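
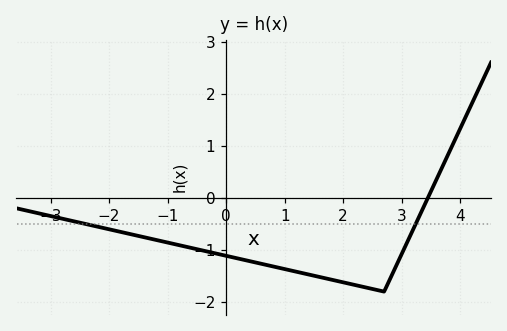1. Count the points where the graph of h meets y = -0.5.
2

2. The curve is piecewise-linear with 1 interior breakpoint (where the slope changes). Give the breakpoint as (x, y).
(2.7, -1.8)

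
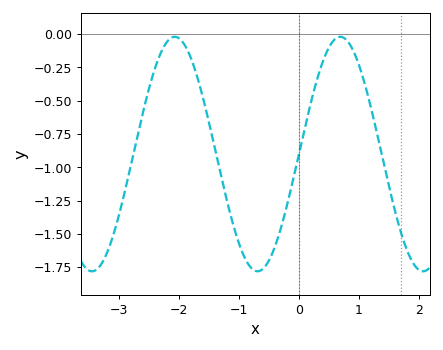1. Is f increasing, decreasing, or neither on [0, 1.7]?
neither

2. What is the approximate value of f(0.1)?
-0.7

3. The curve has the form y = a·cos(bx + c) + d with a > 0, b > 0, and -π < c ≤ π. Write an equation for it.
y = 0.88cos(2.28x - 1.57) - 0.9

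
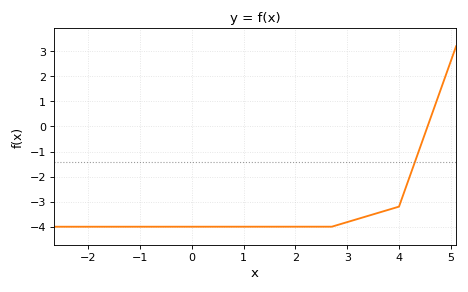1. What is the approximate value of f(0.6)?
-4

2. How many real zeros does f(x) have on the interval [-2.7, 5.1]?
1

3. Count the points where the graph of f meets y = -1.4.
1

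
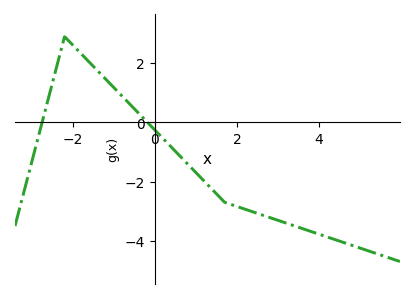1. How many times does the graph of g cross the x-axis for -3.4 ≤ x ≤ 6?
2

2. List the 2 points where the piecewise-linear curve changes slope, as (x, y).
(-2.2, 2.9); (1.7, -2.7)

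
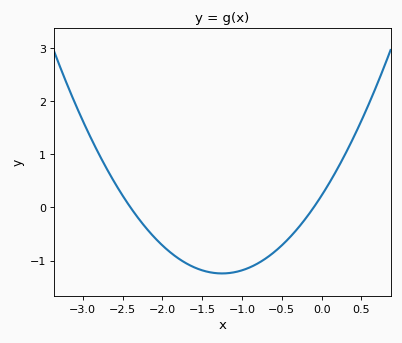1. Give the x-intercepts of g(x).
-2.4, -0.1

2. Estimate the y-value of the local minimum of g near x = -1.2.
-1.24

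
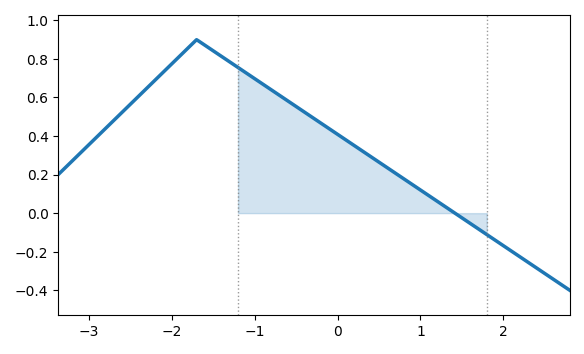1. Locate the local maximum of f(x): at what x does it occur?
-1.7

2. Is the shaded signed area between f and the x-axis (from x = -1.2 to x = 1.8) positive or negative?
positive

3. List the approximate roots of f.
1.4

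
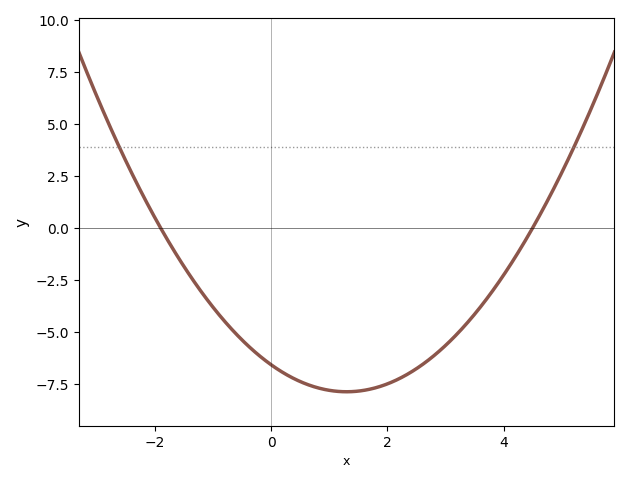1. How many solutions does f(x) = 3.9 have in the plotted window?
2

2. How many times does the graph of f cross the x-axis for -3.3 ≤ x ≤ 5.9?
2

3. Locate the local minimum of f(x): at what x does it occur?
1.3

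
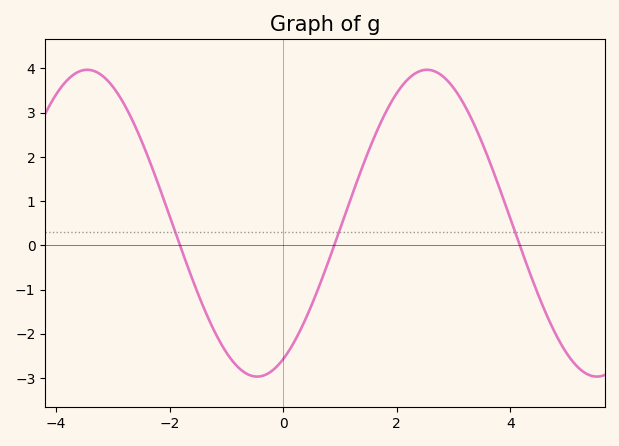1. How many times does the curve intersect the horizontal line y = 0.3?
3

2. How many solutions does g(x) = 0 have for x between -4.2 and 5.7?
3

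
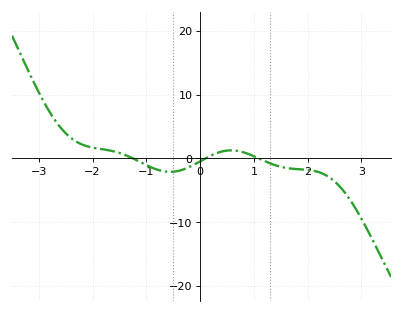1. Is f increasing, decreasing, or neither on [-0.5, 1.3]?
neither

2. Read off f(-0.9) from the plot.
-1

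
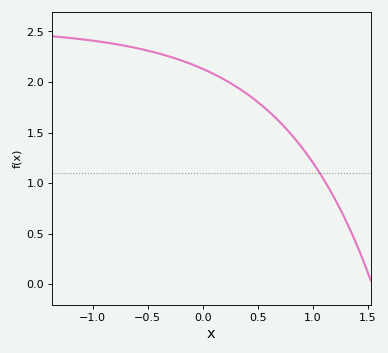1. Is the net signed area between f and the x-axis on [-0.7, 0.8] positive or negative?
positive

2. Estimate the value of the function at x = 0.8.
1.5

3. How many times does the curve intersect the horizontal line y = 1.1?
1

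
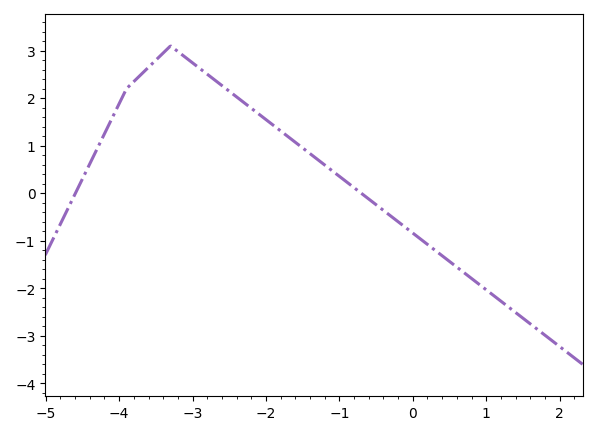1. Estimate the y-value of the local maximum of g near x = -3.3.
3.1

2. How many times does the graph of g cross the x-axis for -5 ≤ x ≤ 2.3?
2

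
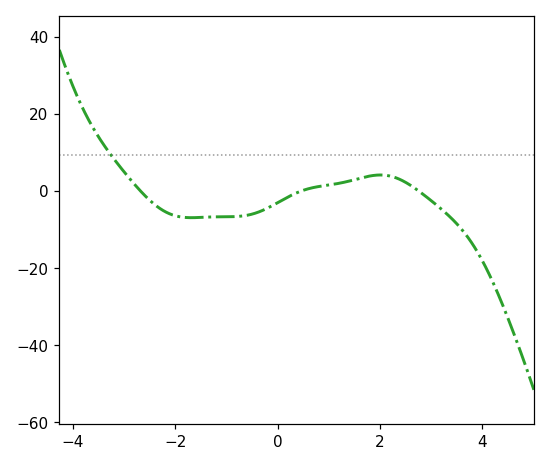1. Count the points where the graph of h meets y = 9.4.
1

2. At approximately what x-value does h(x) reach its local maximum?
2.01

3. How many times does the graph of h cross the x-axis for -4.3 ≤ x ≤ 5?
3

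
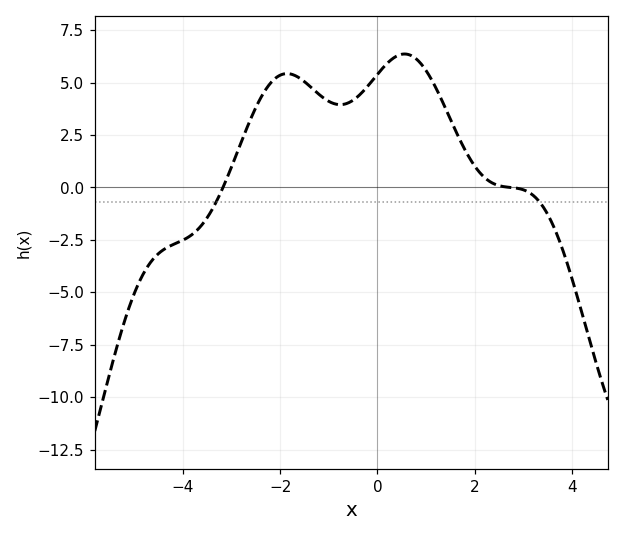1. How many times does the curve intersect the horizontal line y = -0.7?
2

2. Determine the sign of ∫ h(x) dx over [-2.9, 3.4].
positive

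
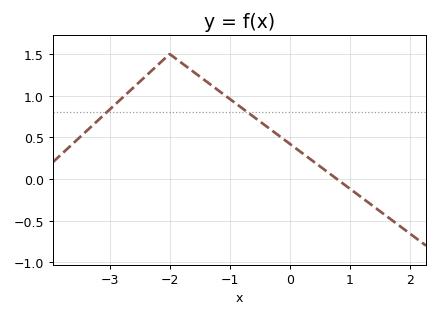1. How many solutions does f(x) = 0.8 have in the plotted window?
2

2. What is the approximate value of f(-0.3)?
0.584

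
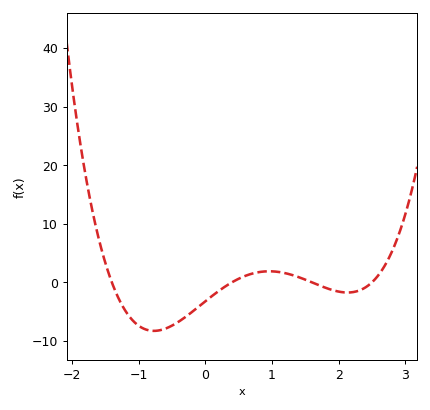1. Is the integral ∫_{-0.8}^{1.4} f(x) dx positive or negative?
negative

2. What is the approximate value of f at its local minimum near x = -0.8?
-8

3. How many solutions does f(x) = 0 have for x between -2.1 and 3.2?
4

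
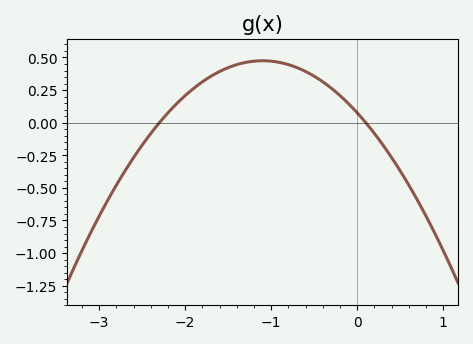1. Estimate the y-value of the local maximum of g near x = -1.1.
0.475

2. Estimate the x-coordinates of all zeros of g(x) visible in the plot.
-2.3, 0.1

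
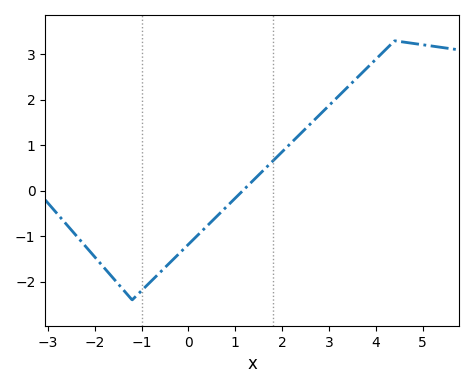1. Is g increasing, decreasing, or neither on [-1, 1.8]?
increasing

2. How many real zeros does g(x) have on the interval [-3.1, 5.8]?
1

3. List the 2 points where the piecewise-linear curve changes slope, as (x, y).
(-1.2, -2.4); (4.4, 3.3)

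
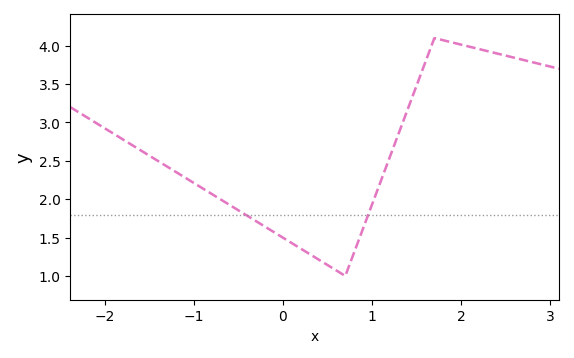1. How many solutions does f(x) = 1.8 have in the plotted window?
2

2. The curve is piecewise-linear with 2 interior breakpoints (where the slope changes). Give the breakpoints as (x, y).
(0.7, 1); (1.7, 4.1)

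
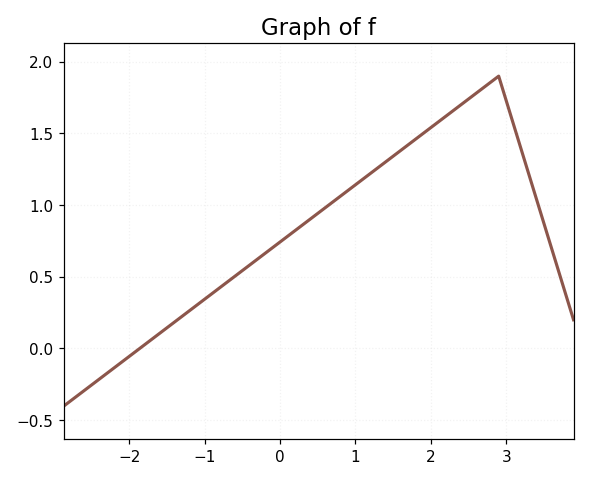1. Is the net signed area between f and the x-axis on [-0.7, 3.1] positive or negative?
positive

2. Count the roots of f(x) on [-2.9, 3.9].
1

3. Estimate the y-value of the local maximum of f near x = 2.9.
1.9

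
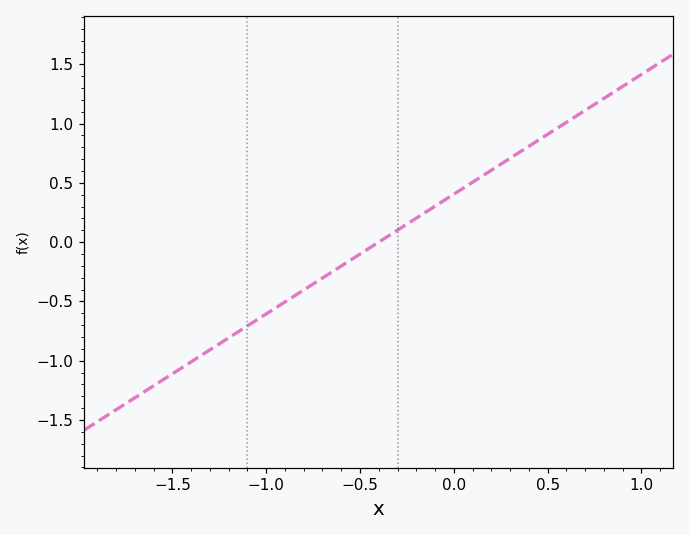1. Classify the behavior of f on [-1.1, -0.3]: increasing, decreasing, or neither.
increasing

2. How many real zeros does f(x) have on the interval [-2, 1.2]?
1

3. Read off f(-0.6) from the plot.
-0.202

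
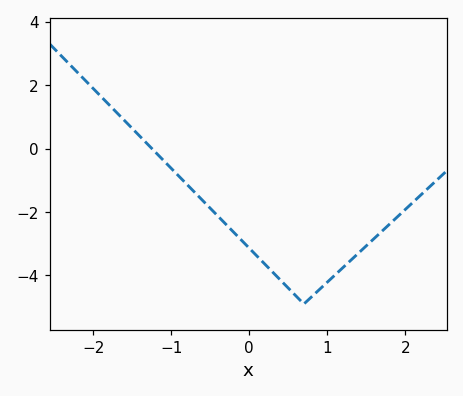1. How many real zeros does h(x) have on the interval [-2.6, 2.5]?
1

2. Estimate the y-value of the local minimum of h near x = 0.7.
-4.9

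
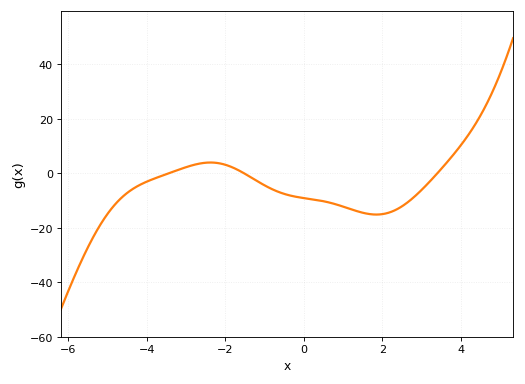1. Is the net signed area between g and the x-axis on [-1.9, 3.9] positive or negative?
negative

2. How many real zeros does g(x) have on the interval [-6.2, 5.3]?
3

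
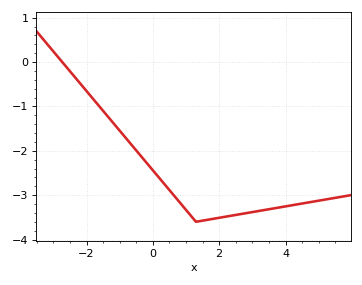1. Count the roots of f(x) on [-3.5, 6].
1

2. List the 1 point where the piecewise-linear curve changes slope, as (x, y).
(1.3, -3.6)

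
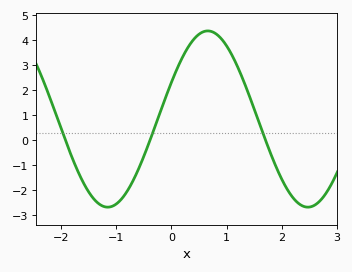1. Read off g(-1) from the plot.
-2.54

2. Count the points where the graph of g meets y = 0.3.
3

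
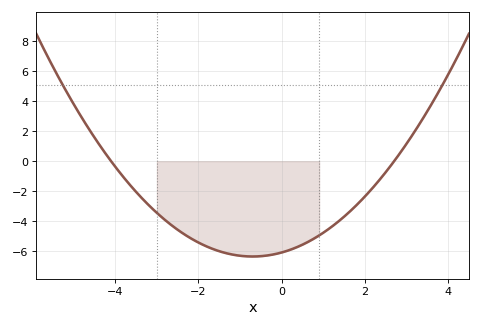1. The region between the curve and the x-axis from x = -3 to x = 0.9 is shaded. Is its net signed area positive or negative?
negative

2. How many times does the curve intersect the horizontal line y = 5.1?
2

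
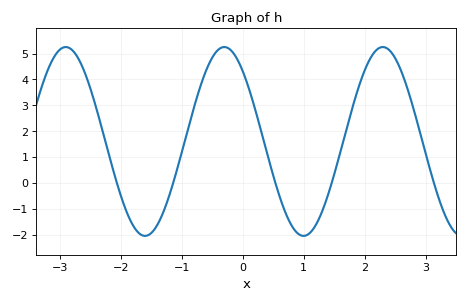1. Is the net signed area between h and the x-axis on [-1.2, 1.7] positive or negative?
positive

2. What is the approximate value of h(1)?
-2.05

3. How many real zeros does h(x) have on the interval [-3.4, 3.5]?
5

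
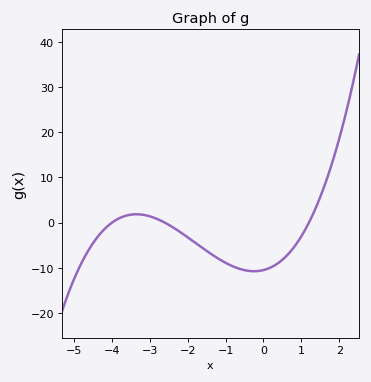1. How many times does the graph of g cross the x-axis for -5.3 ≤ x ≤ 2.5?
3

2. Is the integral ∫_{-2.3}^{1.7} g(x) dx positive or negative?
negative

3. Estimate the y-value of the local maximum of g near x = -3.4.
2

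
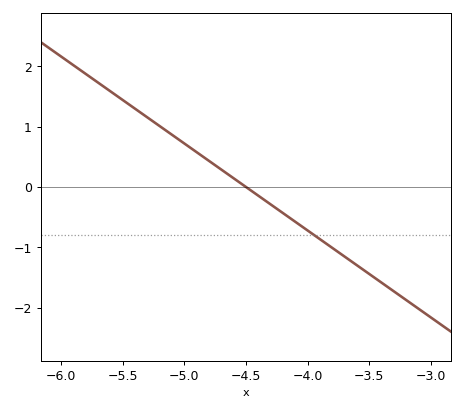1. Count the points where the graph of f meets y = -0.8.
1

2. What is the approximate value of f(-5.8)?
1.87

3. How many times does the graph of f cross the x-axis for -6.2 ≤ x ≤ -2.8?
1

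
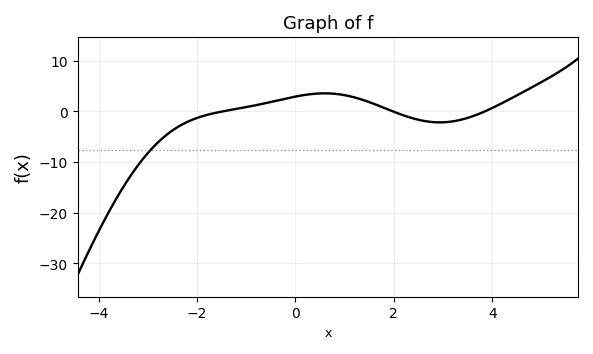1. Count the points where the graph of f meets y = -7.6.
1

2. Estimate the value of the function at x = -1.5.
-0.049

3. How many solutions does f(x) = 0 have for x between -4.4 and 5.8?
3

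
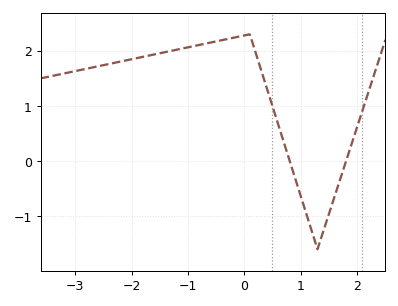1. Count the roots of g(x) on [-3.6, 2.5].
2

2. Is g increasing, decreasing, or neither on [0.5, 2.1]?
neither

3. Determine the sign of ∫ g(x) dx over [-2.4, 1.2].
positive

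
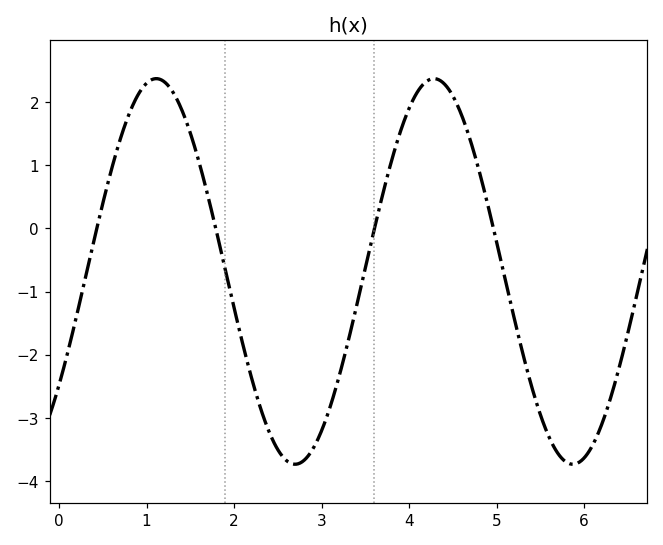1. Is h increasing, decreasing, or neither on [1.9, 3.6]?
neither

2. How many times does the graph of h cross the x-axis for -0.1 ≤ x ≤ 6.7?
4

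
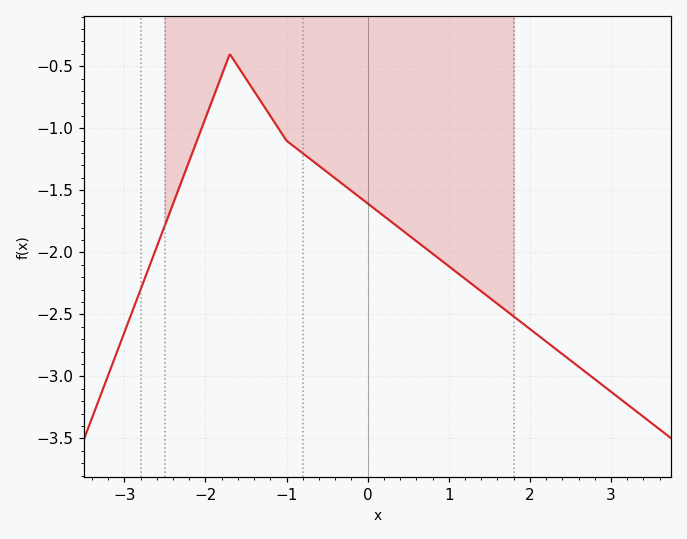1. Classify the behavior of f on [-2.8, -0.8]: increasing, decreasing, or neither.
neither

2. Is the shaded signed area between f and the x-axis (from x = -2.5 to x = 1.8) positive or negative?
negative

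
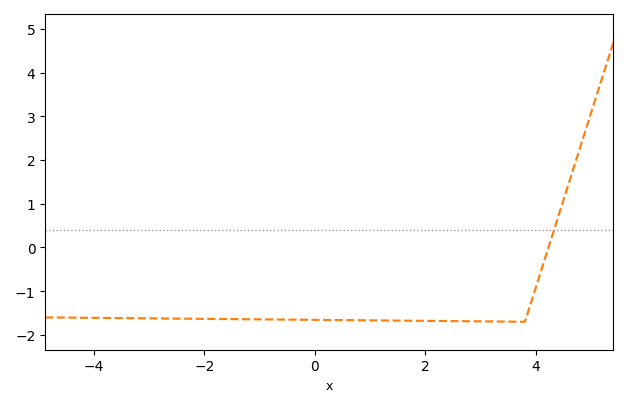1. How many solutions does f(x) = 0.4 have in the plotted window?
1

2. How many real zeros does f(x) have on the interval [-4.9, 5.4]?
1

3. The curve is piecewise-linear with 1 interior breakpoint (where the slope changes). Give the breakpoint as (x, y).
(3.8, -1.7)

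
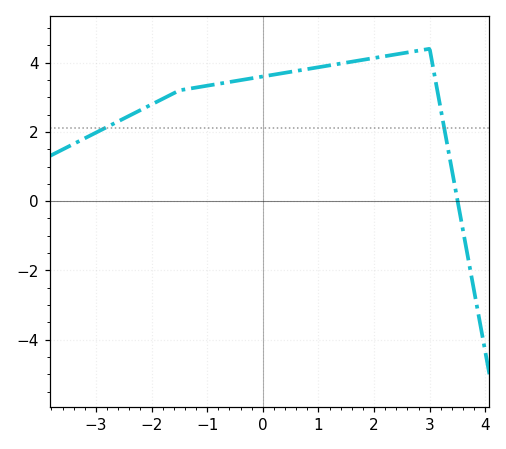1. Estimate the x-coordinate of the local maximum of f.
3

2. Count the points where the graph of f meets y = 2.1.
2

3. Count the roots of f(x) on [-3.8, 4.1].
1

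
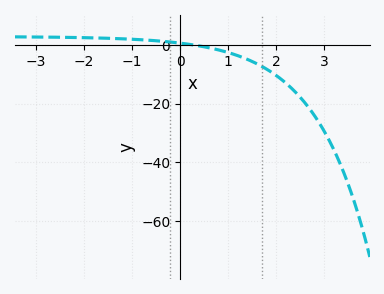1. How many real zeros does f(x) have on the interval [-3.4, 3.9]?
1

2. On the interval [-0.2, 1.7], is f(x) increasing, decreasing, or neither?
decreasing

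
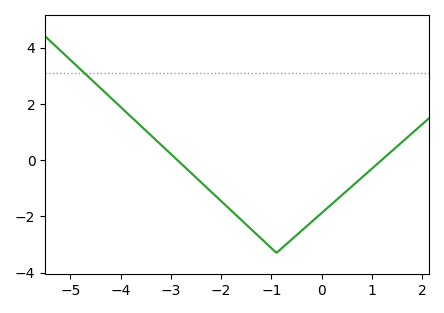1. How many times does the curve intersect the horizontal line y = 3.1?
1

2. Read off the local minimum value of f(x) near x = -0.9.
-3.2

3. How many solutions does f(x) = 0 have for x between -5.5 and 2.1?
2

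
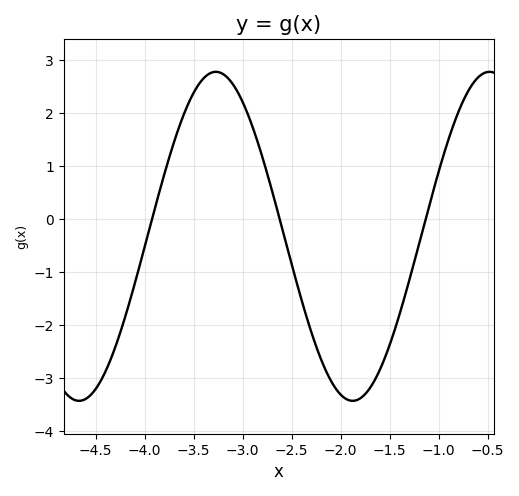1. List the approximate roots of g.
-3.92, -2.62, -1.13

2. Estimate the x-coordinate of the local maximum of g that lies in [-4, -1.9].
-3.27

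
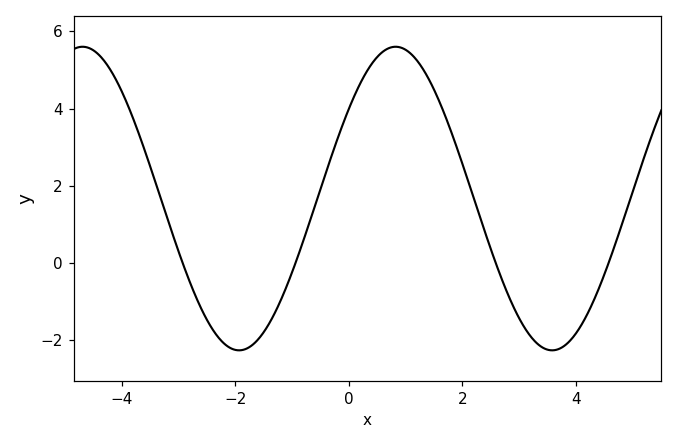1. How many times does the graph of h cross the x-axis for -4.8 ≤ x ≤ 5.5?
4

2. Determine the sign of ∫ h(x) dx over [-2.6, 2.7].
positive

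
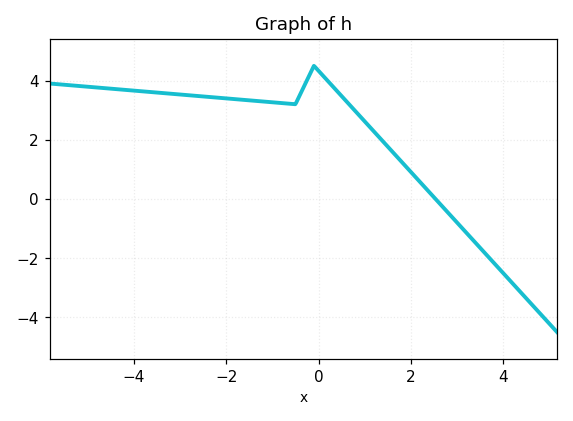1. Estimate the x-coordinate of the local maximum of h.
0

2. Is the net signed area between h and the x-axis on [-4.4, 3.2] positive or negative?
positive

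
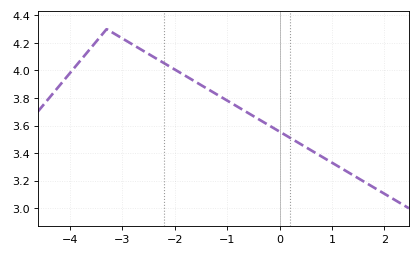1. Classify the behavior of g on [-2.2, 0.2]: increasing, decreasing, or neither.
decreasing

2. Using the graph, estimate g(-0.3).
3.62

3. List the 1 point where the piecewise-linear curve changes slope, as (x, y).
(-3.3, 4.3)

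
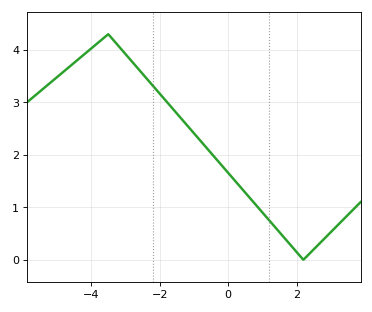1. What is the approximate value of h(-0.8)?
2.3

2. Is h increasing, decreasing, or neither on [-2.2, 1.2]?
decreasing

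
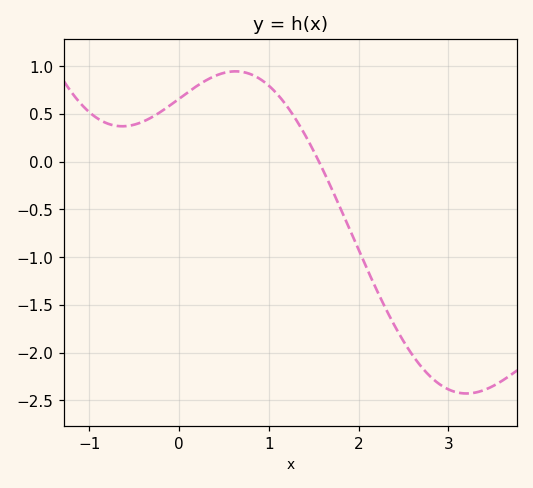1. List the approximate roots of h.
1.6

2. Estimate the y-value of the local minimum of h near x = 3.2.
-2.45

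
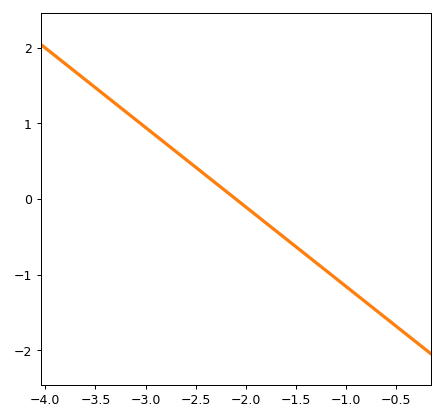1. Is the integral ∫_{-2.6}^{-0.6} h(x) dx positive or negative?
negative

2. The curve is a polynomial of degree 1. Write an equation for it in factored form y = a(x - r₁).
y = -1.05(x + 2.1)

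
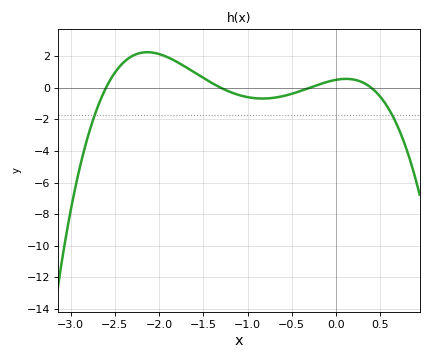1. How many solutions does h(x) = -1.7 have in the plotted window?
2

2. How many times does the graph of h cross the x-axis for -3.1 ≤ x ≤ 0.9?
4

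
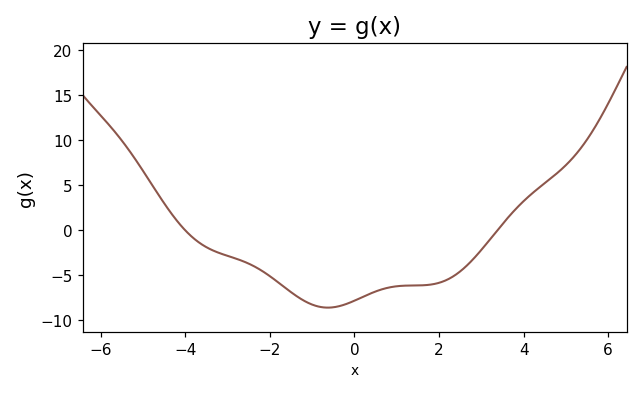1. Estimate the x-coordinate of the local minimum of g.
-0.6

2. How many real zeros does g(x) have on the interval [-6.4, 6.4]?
2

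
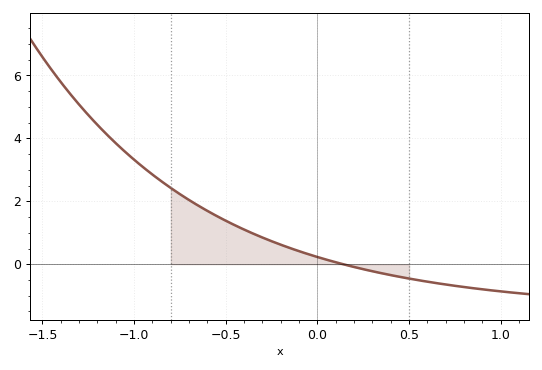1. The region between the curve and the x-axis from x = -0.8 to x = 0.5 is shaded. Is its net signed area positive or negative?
positive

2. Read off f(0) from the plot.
0.2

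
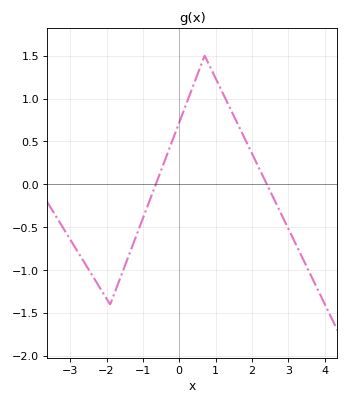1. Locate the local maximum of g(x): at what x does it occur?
0.8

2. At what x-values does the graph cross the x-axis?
-0.6, 2.4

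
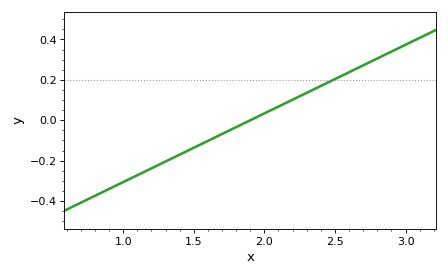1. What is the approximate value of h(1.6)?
-0.1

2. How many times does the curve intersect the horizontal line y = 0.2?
1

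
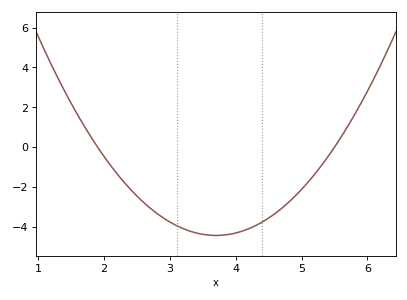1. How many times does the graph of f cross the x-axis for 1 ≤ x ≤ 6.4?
2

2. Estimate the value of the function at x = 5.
-2.12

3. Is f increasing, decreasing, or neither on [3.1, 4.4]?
neither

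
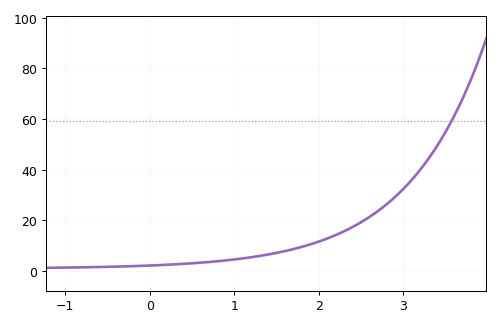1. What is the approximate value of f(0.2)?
2.5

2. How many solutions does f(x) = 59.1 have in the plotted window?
1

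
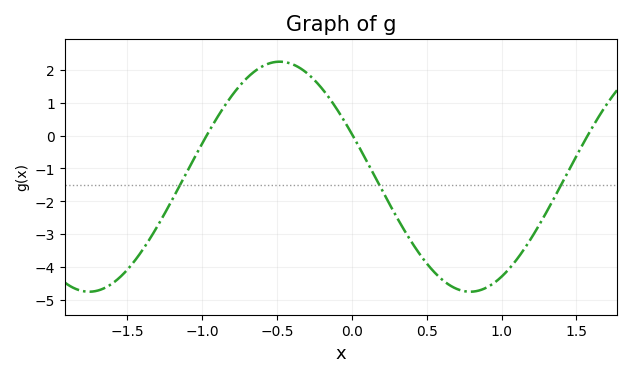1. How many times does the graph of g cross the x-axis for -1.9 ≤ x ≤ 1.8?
3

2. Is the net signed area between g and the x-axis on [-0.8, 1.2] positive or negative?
negative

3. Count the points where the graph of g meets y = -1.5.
3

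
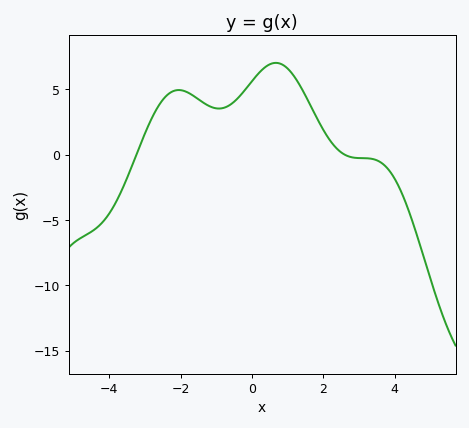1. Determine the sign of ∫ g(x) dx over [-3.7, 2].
positive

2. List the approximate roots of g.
-3.2, 2.6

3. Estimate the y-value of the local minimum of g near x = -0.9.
3.5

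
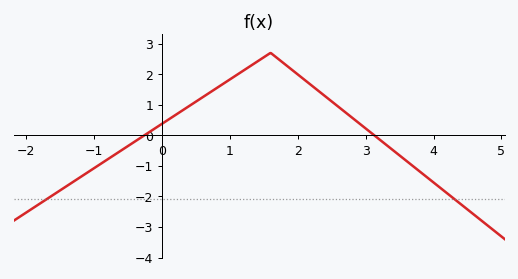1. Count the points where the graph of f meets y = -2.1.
2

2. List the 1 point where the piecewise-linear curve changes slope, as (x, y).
(1.6, 2.7)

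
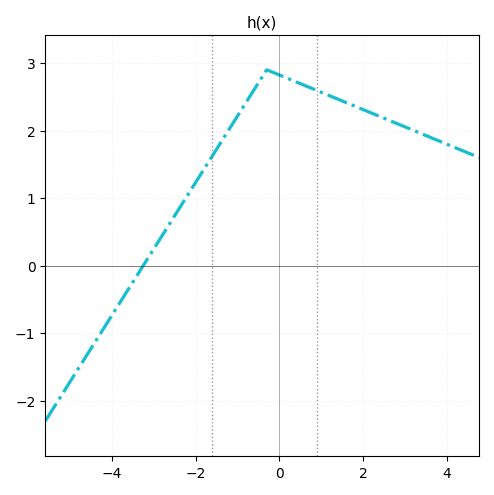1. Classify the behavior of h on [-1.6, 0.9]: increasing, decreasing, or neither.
neither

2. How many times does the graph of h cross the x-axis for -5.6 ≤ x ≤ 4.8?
1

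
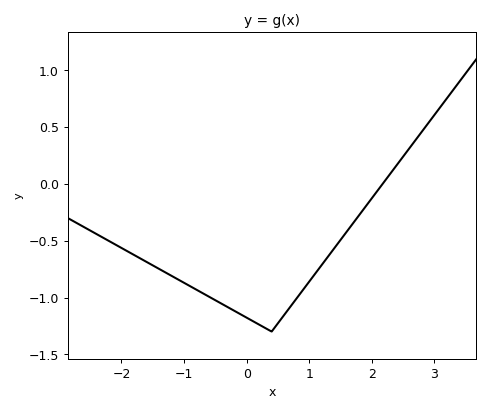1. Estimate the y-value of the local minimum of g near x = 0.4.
-1.3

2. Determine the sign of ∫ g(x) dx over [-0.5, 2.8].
negative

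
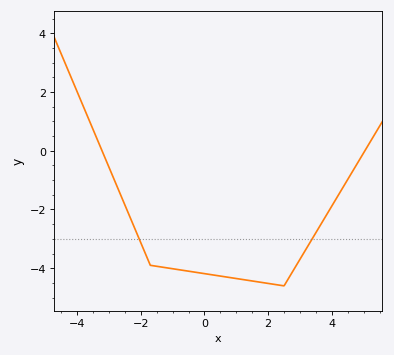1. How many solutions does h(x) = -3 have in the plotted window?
2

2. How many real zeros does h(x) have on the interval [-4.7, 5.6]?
2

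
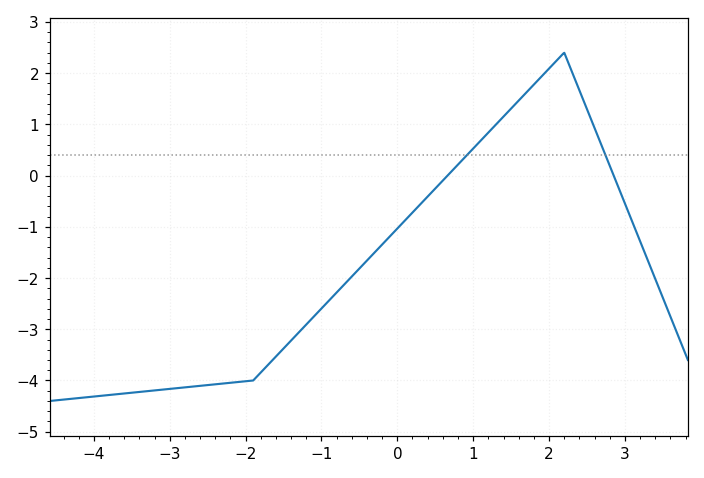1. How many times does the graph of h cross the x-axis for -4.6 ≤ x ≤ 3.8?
2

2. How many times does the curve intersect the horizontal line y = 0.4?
2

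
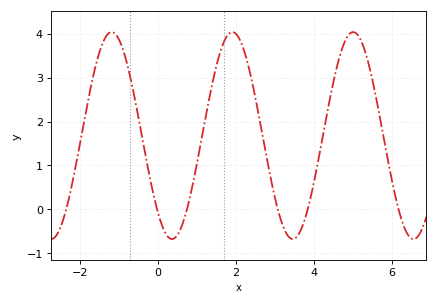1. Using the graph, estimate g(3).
0.3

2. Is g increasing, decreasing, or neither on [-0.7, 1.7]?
neither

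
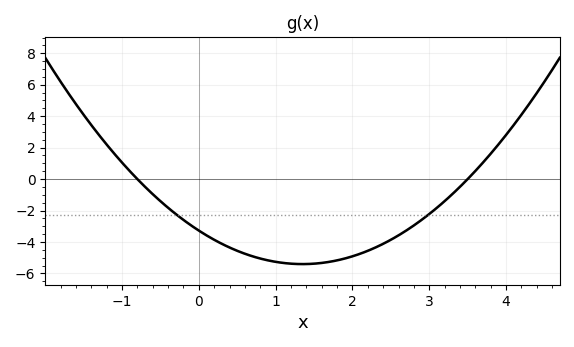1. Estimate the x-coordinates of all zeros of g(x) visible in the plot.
-0.8, 3.5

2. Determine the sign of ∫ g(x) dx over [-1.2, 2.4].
negative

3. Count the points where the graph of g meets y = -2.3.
2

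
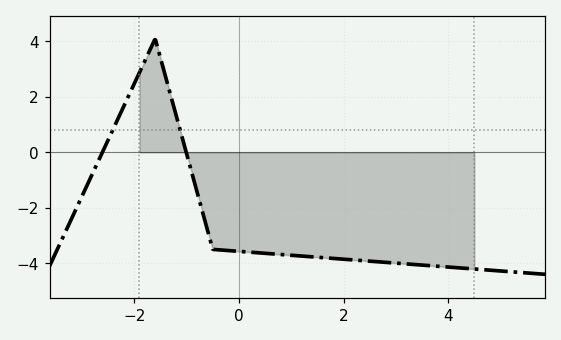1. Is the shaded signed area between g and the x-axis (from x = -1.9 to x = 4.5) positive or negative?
negative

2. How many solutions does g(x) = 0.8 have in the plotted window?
2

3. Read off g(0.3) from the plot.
-3.6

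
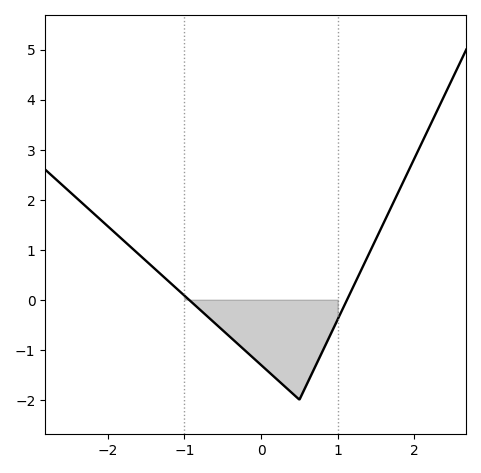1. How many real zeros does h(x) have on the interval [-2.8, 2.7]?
2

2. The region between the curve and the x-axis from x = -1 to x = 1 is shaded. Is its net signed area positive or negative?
negative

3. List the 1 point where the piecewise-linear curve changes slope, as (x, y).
(0.5, -2)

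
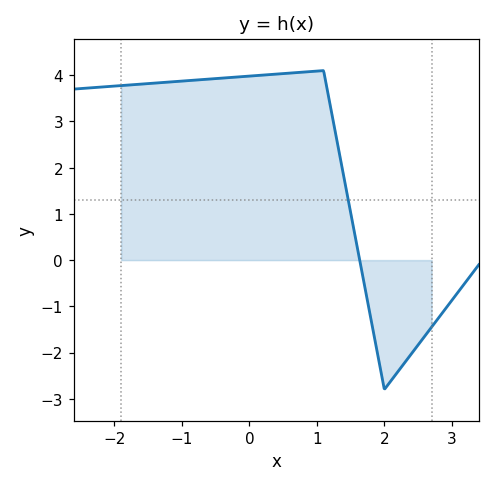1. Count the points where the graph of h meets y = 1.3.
1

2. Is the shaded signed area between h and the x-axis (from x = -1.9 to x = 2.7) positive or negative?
positive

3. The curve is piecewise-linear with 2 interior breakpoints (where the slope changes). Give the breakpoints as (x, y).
(1.1, 4.1); (2, -2.8)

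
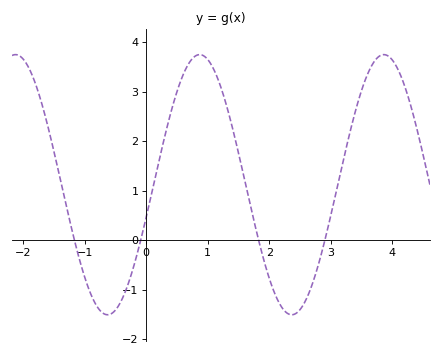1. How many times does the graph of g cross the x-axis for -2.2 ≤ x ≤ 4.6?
4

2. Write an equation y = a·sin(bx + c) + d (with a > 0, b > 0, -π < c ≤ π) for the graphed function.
y = 2.63sin(2.1x - 0.252) + 1.12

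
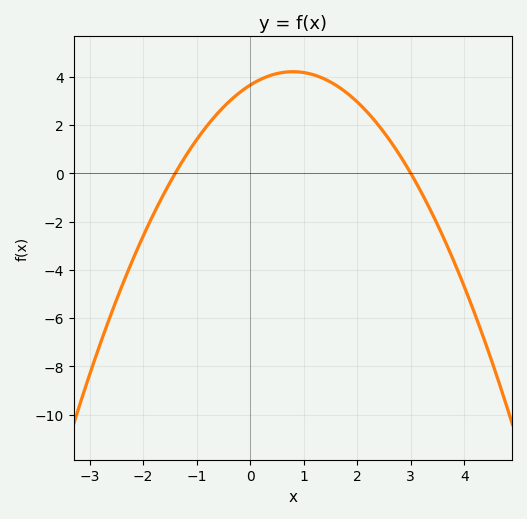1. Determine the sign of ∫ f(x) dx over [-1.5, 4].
positive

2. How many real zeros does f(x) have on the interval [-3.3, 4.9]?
2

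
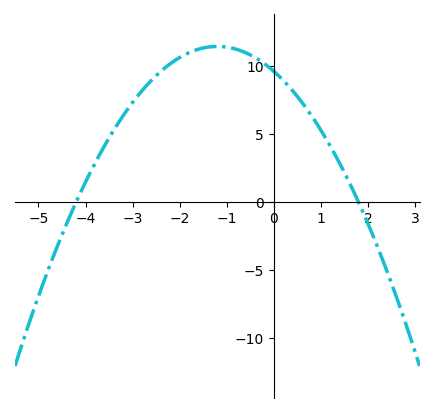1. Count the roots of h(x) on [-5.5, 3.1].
2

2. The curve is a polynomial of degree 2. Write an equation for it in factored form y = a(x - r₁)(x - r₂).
y = -1.27(x + 4.2)(x - 1.8)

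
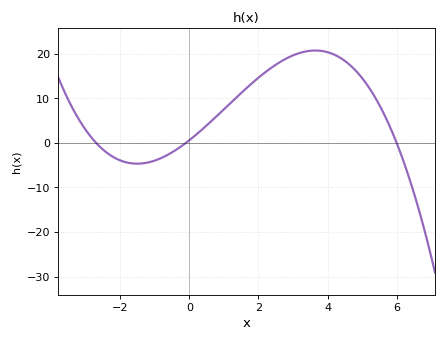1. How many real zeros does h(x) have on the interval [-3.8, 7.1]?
3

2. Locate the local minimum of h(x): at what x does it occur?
-1.51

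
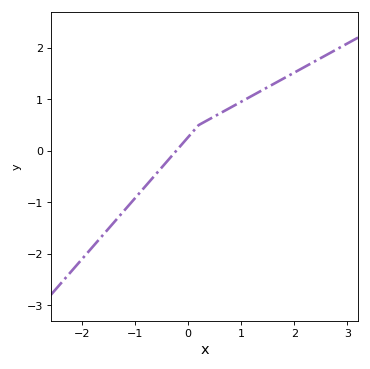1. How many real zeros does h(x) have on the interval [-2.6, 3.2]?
1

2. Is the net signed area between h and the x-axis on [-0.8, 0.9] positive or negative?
positive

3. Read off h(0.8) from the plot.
0.84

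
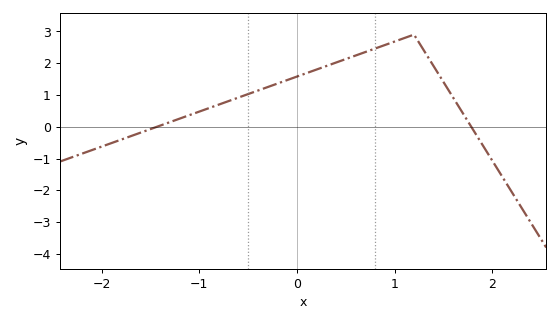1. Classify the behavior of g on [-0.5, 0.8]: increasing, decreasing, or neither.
increasing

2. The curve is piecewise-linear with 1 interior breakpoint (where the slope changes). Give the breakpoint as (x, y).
(1.2, 2.9)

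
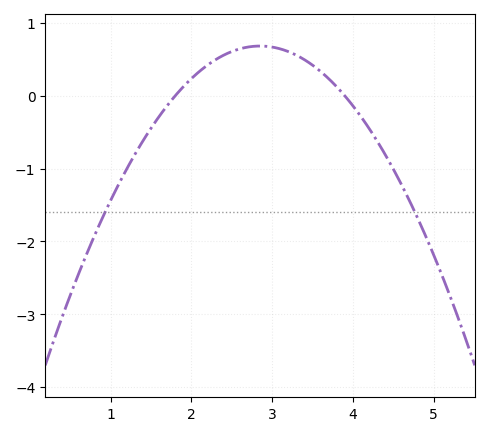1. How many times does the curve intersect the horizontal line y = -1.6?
2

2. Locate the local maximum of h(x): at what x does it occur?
2.8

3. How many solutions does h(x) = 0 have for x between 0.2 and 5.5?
2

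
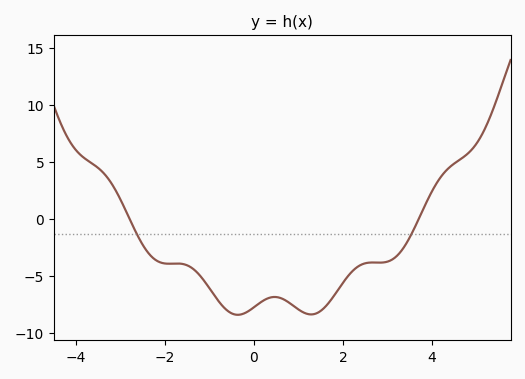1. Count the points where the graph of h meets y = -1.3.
2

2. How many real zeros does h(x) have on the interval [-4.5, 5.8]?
2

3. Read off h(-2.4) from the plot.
-3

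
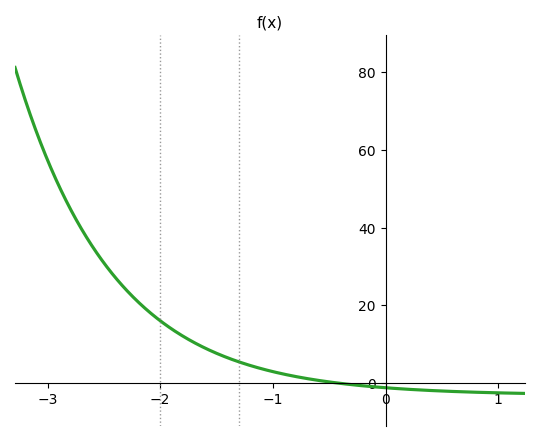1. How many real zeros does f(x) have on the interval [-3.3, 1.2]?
1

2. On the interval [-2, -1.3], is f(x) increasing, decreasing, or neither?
decreasing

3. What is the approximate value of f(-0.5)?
0.332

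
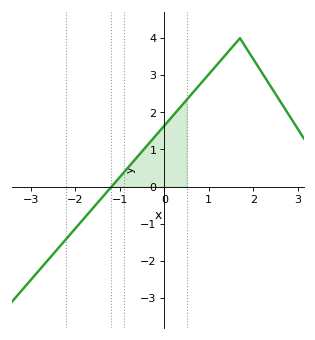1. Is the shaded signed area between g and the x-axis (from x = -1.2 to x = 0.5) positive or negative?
positive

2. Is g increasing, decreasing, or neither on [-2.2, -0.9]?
increasing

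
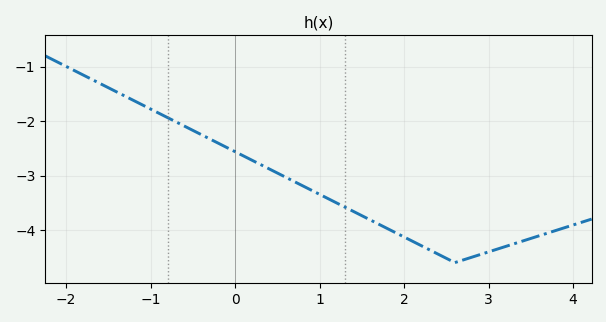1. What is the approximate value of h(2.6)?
-4.6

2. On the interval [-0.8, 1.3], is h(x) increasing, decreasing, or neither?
decreasing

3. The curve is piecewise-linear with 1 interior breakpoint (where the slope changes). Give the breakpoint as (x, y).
(2.6, -4.6)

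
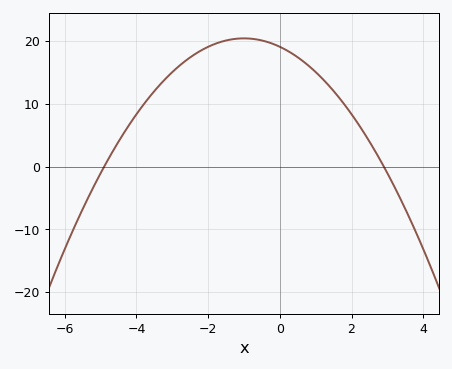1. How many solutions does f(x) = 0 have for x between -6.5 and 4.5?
2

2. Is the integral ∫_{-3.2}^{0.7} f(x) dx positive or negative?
positive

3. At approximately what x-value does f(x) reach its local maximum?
-1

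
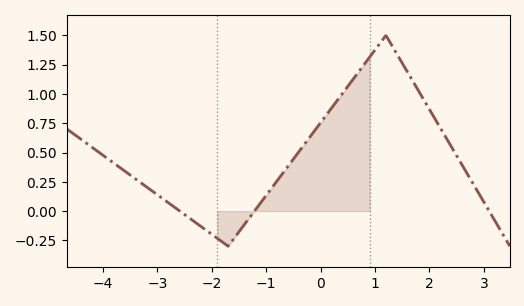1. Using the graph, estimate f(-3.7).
0.375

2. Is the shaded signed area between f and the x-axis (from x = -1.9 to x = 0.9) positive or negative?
positive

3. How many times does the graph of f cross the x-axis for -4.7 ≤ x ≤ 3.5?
3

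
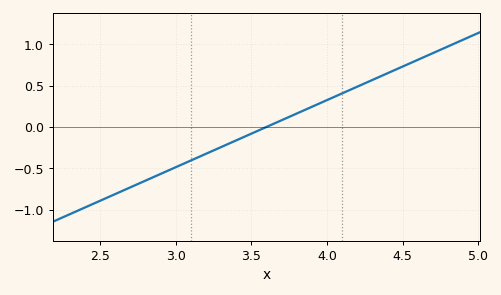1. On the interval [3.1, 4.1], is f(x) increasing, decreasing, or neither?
increasing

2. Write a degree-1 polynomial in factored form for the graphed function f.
y = 0.81(x - 3.6)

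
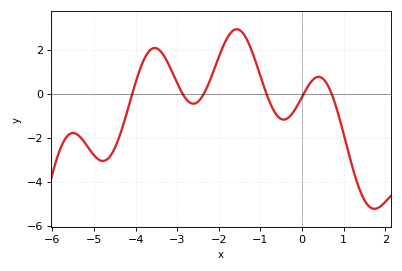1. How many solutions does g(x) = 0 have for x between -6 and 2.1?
6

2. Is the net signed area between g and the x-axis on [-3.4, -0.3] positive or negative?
positive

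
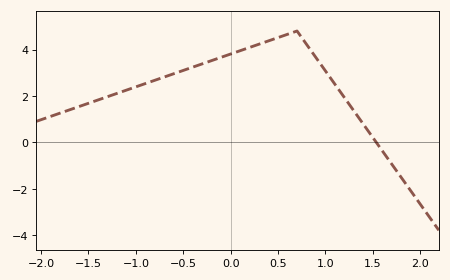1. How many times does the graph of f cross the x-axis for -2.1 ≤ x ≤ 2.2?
1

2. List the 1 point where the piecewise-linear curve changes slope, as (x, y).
(0.7, 4.8)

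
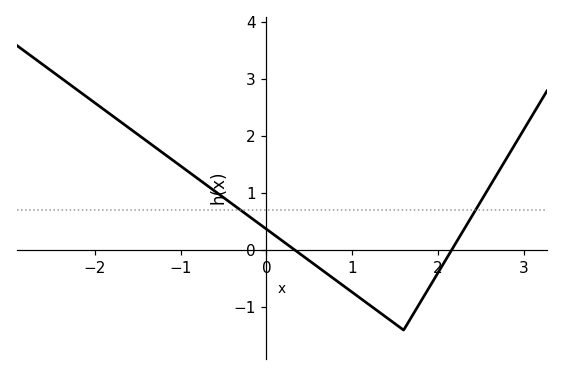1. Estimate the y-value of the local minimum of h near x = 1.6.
-1.4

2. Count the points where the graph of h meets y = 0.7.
2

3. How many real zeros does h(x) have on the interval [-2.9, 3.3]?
2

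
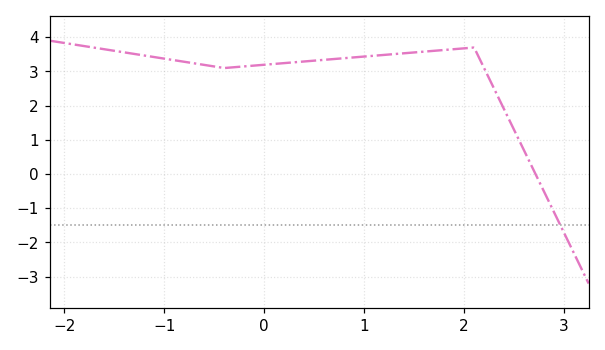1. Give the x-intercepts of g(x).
2.7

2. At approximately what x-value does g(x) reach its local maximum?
2.1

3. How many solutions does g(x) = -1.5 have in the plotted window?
1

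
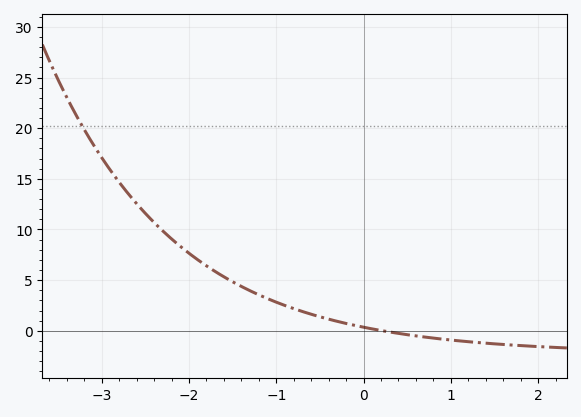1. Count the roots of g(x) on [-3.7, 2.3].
1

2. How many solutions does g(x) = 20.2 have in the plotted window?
1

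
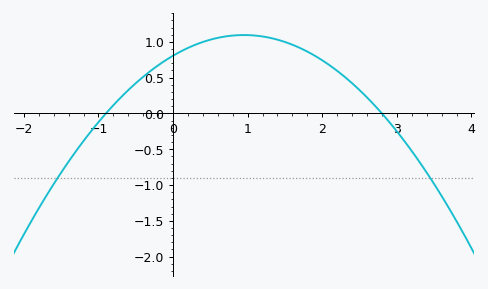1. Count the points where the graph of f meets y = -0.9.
2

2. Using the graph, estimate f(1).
1.1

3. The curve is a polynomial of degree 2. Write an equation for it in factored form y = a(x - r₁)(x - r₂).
y = -0.32(x + 0.9)(x - 2.8)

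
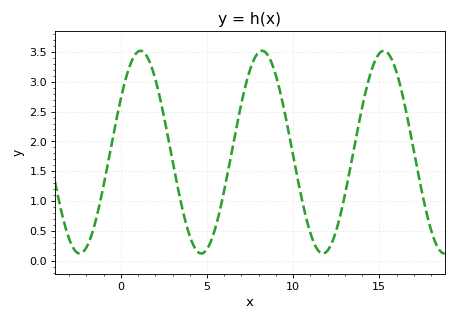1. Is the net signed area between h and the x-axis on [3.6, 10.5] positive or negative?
positive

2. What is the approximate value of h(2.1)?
2.93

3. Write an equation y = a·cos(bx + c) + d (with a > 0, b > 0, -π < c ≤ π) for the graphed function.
y = 1.7cos(0.89x - 1.01) + 1.82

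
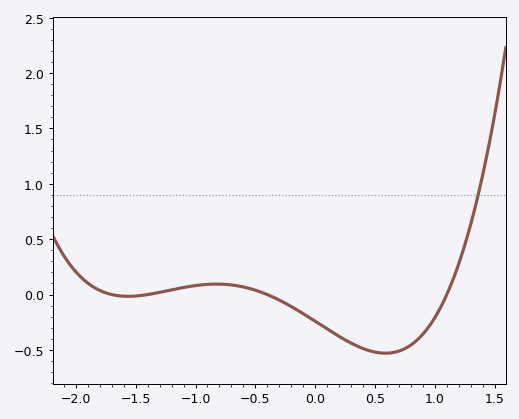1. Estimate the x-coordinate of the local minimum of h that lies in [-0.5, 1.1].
0.588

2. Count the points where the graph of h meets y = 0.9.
1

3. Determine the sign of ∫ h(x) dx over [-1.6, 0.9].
negative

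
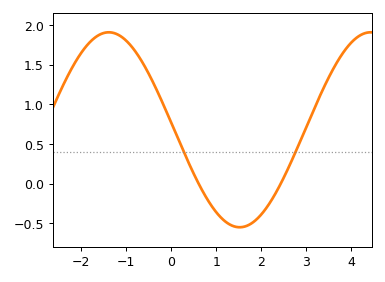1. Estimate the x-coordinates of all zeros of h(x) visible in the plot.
0.606, 2.43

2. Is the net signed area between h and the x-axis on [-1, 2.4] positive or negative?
positive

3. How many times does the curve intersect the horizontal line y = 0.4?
2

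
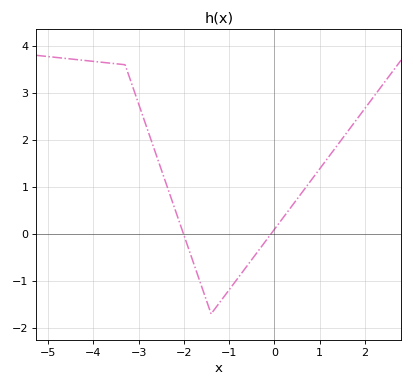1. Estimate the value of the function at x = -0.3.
-0.3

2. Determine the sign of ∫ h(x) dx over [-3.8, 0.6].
positive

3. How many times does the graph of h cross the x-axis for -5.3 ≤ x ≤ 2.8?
2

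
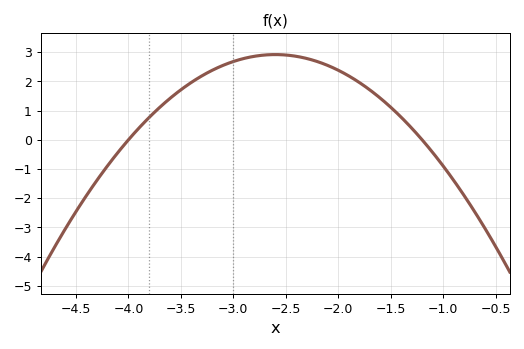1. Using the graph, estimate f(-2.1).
2.55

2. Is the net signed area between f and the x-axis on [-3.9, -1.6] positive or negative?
positive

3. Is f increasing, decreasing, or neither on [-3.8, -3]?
increasing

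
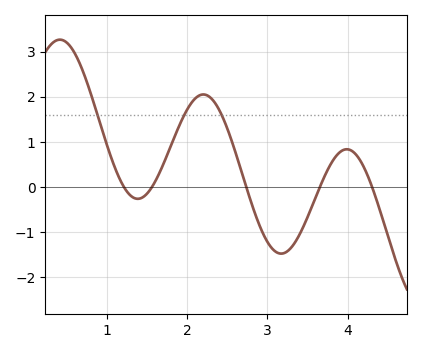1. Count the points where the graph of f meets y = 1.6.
3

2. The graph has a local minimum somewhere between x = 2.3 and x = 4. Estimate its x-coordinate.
3.2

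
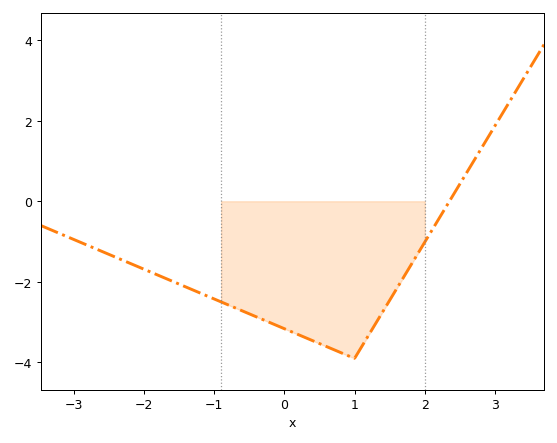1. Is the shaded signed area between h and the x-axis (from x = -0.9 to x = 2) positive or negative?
negative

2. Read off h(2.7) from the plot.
1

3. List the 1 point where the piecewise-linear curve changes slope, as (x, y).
(1, -3.9)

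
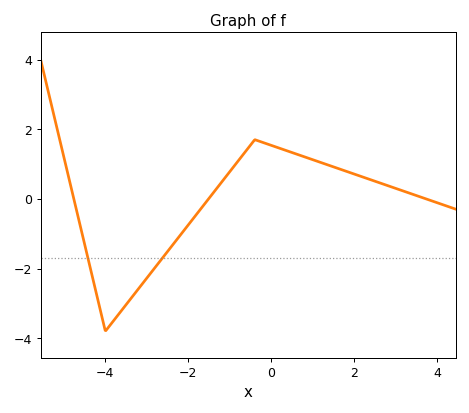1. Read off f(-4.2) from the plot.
-2.8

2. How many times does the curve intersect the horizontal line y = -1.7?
2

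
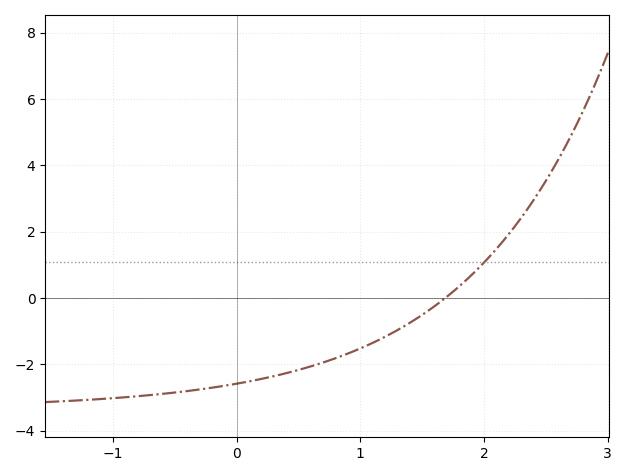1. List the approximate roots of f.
1.69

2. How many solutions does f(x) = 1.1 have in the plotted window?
1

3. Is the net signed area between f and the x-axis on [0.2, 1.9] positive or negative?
negative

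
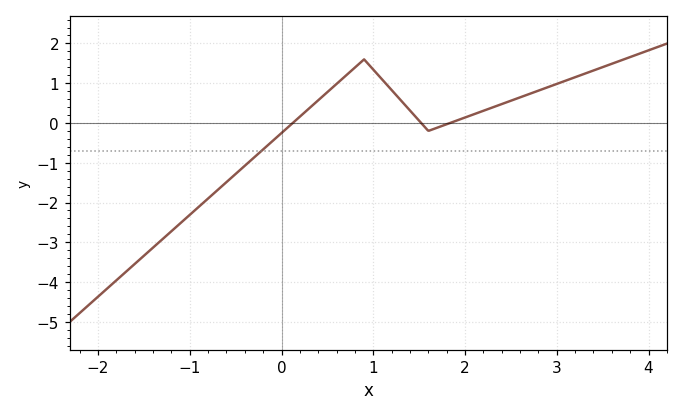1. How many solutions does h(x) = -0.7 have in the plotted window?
1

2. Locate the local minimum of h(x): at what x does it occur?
1.6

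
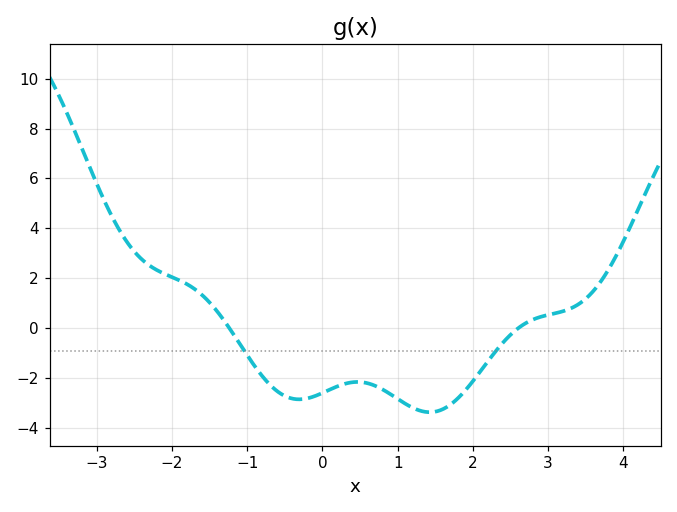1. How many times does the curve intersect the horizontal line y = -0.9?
2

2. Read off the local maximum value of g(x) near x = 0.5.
-2.16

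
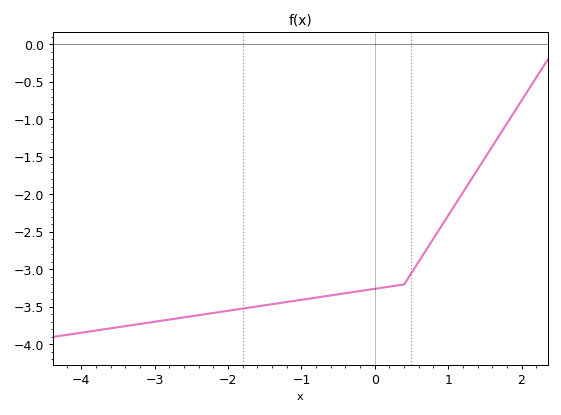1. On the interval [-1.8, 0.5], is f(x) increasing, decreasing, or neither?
increasing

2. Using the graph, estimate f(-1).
-3.4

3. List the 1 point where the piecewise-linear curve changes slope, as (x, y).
(0.4, -3.2)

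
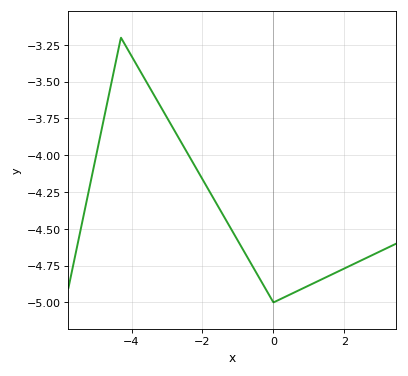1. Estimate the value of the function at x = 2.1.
-4.75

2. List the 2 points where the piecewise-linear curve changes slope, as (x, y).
(-4.3, -3.2); (0, -5)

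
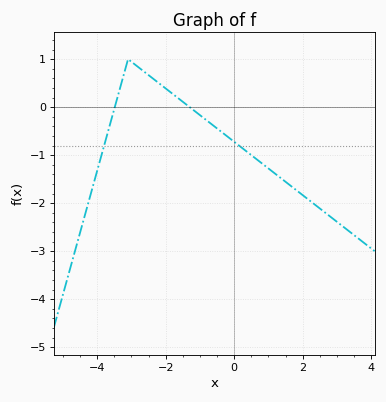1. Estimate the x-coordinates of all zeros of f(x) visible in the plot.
-3.49, -1.3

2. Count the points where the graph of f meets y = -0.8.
2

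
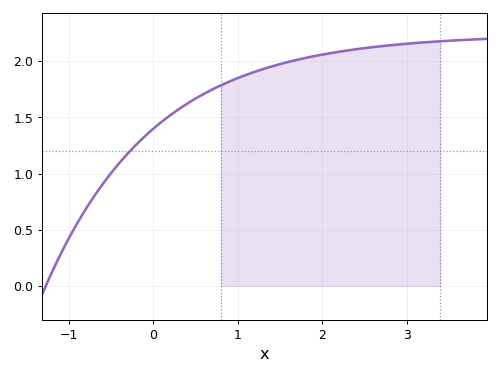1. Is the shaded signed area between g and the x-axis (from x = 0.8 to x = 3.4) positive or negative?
positive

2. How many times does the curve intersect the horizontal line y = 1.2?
1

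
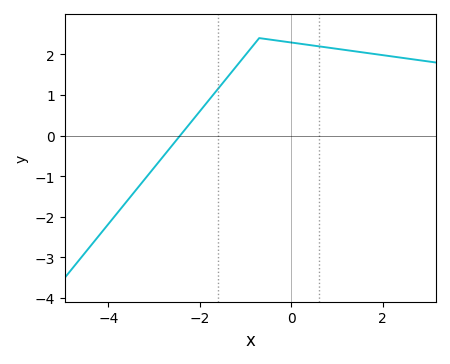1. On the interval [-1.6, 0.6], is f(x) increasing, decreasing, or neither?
neither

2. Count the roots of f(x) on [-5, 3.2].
1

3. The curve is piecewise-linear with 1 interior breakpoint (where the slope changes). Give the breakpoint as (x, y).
(-0.7, 2.4)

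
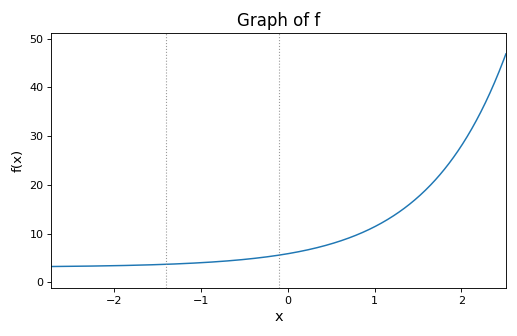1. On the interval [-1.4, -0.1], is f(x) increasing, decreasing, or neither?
increasing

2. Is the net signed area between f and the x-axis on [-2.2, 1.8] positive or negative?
positive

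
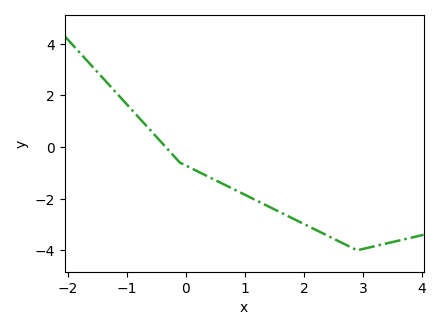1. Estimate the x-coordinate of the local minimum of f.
2.9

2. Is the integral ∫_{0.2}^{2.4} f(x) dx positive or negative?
negative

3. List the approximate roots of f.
-0.3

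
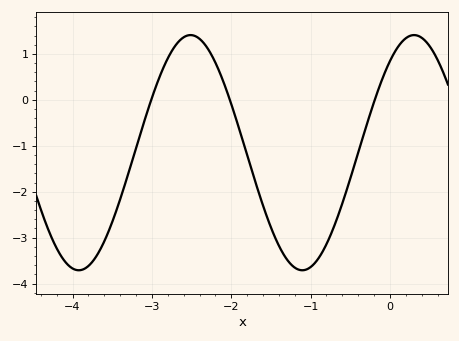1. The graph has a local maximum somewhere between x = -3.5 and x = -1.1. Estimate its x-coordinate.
-2.51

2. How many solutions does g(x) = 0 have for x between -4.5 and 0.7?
3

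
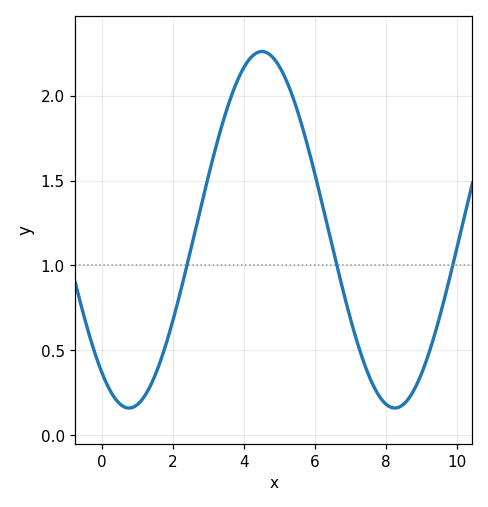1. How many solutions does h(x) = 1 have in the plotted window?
3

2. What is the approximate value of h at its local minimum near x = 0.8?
0.15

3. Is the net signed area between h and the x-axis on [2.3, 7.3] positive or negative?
positive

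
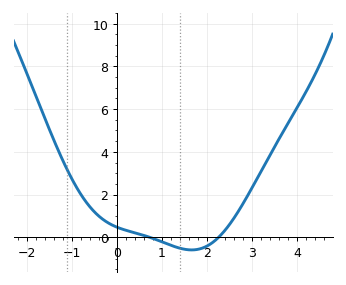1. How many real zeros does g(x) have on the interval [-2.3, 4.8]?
2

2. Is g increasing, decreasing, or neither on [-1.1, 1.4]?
decreasing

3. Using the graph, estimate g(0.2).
0.4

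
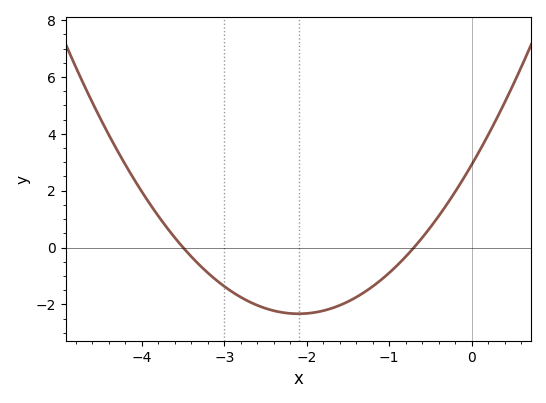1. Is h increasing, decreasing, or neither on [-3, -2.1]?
decreasing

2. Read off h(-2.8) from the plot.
-1.75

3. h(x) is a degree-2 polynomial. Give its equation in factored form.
y = 1.19(x + 3.5)(x + 0.7)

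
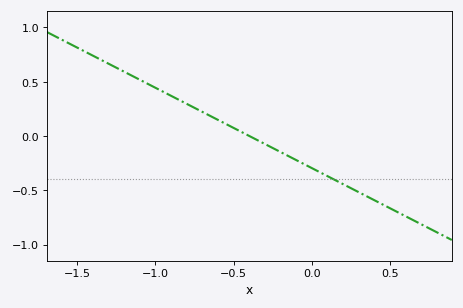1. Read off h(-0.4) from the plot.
0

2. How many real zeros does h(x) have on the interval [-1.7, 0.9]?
1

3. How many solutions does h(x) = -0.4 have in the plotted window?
1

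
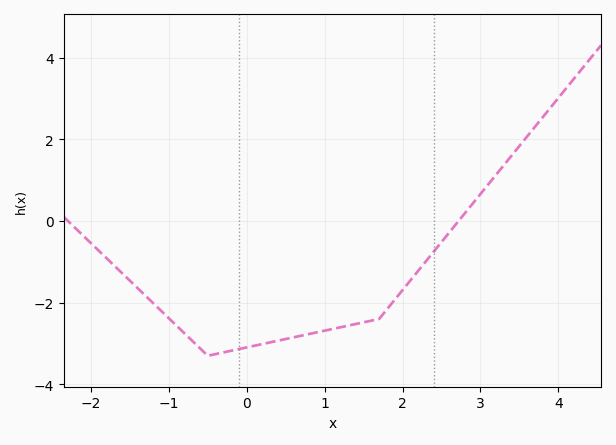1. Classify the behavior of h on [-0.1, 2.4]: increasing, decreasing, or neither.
increasing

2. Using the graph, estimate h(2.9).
0.422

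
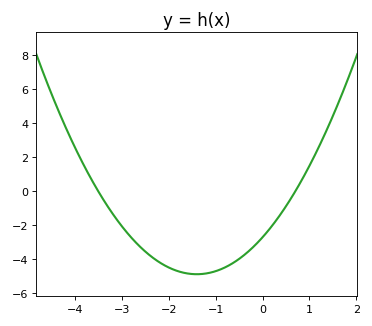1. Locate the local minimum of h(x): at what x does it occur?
-1.4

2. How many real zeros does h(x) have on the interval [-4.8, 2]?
2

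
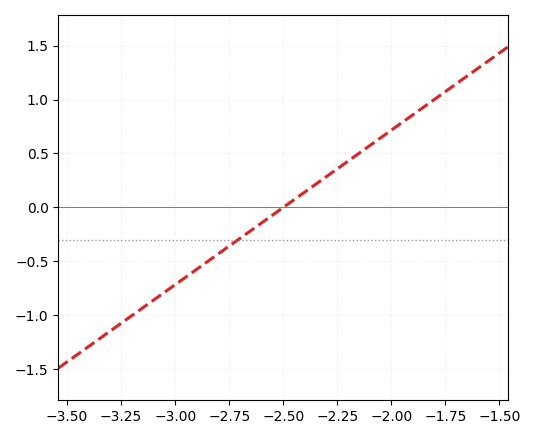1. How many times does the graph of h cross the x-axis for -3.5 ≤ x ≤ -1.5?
1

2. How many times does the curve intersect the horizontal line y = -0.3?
1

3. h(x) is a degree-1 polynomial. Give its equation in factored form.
y = 1.43(x + 2.5)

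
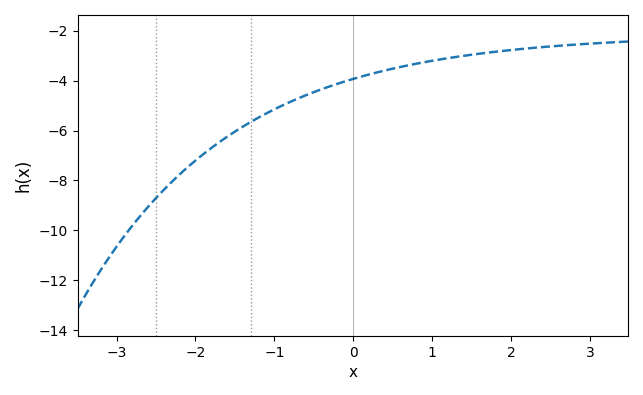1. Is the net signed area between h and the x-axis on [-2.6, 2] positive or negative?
negative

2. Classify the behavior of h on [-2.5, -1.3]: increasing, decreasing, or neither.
increasing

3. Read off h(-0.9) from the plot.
-5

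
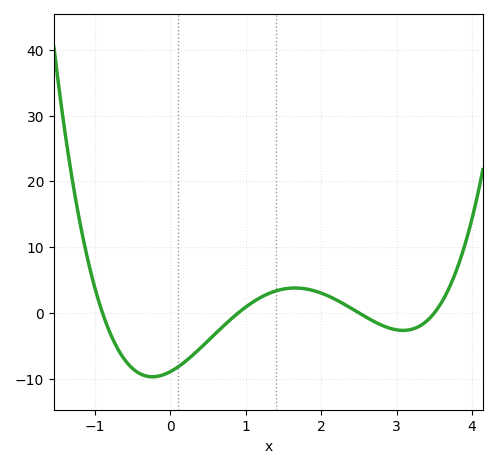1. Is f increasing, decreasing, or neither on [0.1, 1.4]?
increasing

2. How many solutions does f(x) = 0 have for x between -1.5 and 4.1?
4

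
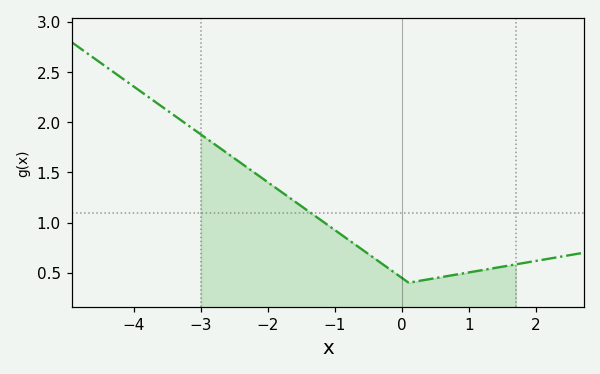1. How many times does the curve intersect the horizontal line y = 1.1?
1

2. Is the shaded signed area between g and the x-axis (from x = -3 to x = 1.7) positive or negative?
positive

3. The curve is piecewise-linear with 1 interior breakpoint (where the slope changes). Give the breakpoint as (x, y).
(0.1, 0.4)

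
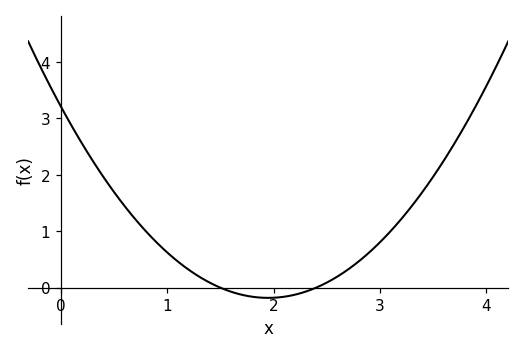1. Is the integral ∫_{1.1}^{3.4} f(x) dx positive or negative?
positive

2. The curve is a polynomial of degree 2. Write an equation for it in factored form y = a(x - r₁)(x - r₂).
y = 0.89(x - 1.5)(x - 2.4)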